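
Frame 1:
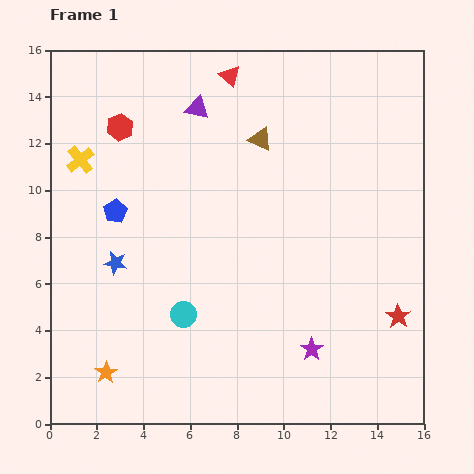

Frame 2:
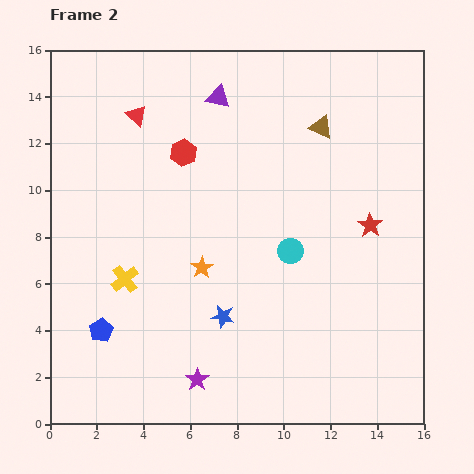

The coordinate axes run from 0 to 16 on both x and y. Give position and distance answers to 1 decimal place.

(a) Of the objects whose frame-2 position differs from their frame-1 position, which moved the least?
the purple triangle

(moved 1.0)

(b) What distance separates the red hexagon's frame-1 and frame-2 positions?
2.9

The red hexagon moved from (3.0, 12.7) to (5.7, 11.6), a distance of √(2.7² + 1.1²) ≈ 2.9.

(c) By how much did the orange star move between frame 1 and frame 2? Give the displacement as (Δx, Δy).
(4.1, 4.5)

The orange star was at (2.4, 2.2) in frame 1 and (6.5, 6.7) in frame 2.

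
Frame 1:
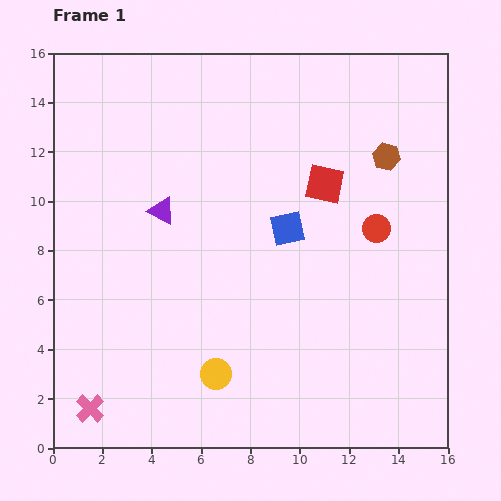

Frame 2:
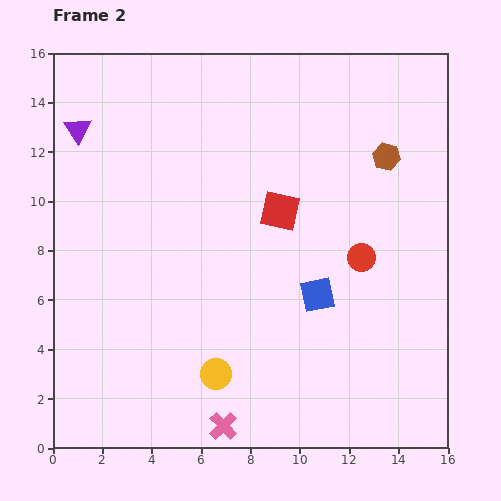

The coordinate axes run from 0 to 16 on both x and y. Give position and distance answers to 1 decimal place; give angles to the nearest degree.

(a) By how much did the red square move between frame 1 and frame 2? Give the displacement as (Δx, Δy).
(-1.8, -1.1)

The red square was at (11.0, 10.7) in frame 1 and (9.2, 9.6) in frame 2.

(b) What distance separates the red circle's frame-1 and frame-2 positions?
1.3

The red circle moved from (13.1, 8.9) to (12.5, 7.7), a distance of √(0.6² + 1.2²) ≈ 1.3.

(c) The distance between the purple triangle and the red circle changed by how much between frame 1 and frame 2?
+3.9

Distance in frame 1: 8.7. Distance in frame 2: 12.6.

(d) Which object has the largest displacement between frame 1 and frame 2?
the pink cross

(moved 5.4; next 4.7)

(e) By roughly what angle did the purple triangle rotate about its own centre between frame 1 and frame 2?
29° clockwise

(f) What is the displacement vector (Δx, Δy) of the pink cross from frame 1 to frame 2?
(5.4, -0.7)

The pink cross was at (1.5, 1.6) in frame 1 and (6.9, 0.9) in frame 2.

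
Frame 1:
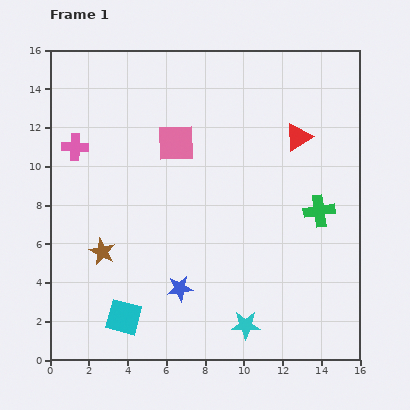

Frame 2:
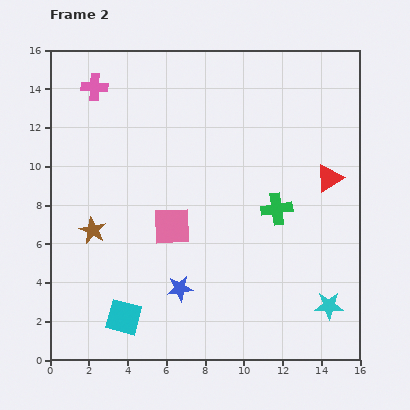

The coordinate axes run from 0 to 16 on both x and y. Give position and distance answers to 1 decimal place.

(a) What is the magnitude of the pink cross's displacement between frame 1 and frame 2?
3.3

The pink cross moved from (1.3, 11.0) to (2.3, 14.1), a distance of √(1.0² + 3.1²) ≈ 3.3.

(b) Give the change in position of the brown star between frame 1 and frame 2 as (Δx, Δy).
(-0.5, 1.1)

The brown star was at (2.7, 5.6) in frame 1 and (2.2, 6.7) in frame 2.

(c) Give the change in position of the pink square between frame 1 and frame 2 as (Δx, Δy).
(-0.2, -4.3)

The pink square was at (6.5, 11.2) in frame 1 and (6.3, 6.9) in frame 2.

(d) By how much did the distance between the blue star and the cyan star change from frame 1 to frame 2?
+3.9

Distance in frame 1: 3.9. Distance in frame 2: 7.8.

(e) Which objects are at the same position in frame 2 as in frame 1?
the cyan square, the blue star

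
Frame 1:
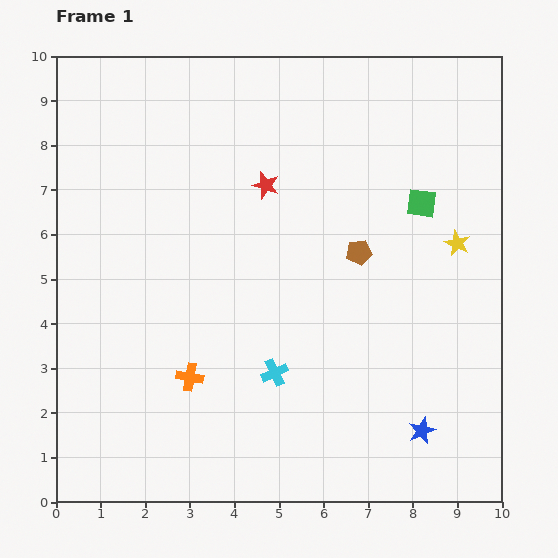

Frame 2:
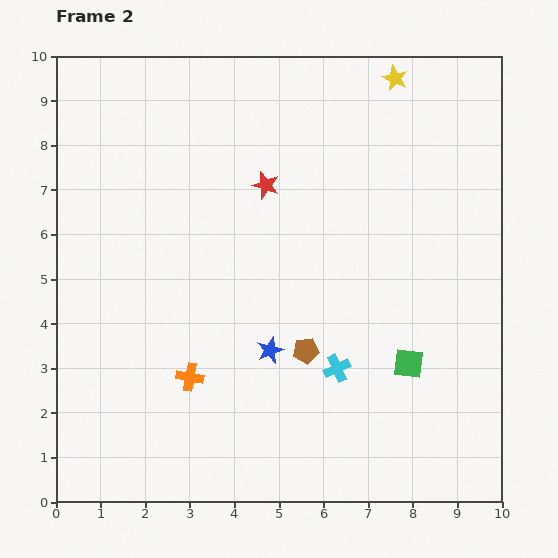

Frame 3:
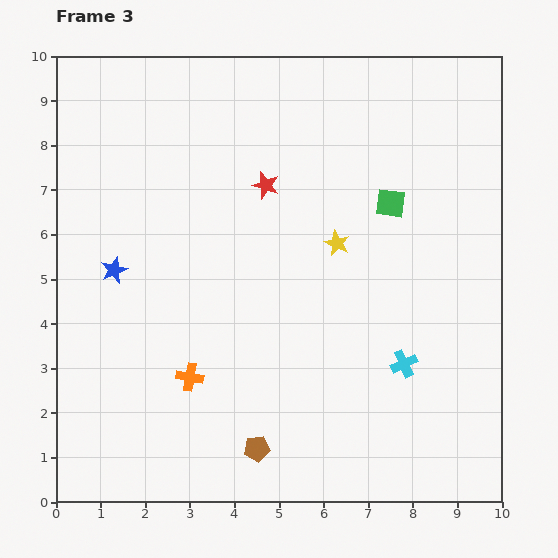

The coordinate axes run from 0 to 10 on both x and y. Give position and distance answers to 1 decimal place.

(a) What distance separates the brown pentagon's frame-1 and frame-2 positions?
2.5

The brown pentagon moved from (6.8, 5.6) to (5.6, 3.4), a distance of √(1.2² + 2.2²) ≈ 2.5.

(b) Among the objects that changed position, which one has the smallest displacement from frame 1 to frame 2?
the cyan cross

(moved 1.4)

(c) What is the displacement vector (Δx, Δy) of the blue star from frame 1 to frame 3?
(-6.9, 3.6)

The blue star was at (8.2, 1.6) in frame 1 and (1.3, 5.2) in frame 3.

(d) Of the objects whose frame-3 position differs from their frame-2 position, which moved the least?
the cyan cross

(moved 1.5)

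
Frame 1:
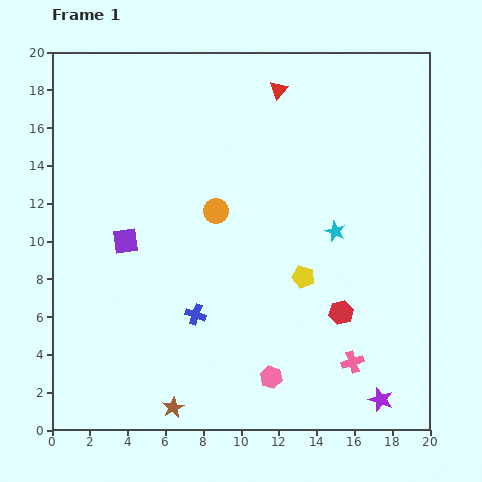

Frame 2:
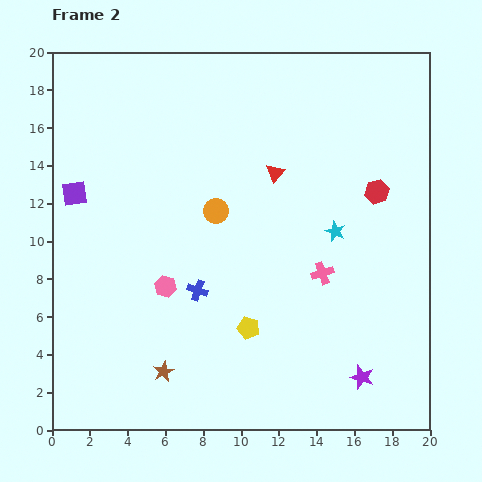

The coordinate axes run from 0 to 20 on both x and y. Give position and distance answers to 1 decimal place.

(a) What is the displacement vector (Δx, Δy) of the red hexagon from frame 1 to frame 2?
(1.9, 6.4)

The red hexagon was at (15.3, 6.2) in frame 1 and (17.2, 12.6) in frame 2.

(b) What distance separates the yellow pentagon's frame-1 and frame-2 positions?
4.0

The yellow pentagon moved from (13.3, 8.1) to (10.4, 5.4), a distance of √(2.9² + 2.7²) ≈ 4.0.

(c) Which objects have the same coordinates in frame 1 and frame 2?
the orange circle, the cyan star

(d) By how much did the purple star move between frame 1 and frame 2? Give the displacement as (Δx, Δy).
(-1.0, 1.2)

The purple star was at (17.4, 1.6) in frame 1 and (16.4, 2.8) in frame 2.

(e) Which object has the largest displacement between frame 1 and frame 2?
the pink hexagon

(moved 7.4; next 6.7)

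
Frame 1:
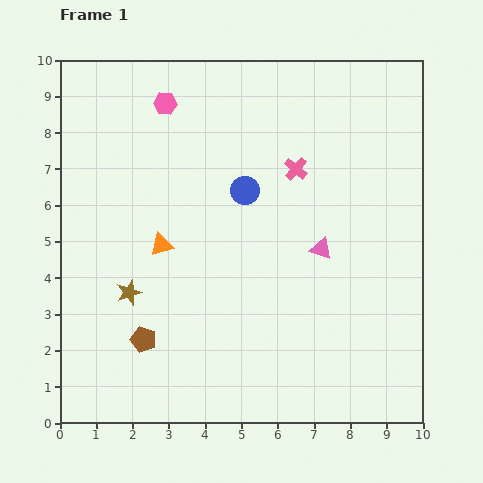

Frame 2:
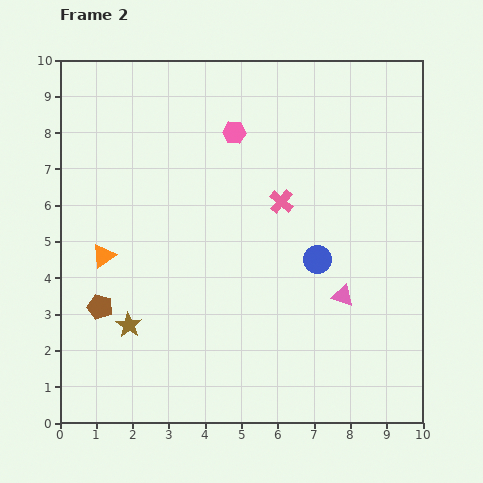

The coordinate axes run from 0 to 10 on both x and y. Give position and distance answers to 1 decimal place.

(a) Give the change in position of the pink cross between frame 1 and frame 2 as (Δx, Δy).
(-0.4, -0.9)

The pink cross was at (6.5, 7.0) in frame 1 and (6.1, 6.1) in frame 2.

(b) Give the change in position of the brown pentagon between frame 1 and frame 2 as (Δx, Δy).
(-1.2, 0.9)

The brown pentagon was at (2.3, 2.3) in frame 1 and (1.1, 3.2) in frame 2.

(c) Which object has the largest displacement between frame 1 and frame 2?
the blue circle

(moved 2.8; next 2.1)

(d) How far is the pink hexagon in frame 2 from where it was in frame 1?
2.1

The pink hexagon moved from (2.9, 8.8) to (4.8, 8.0), a distance of √(1.9² + 0.8²) ≈ 2.1.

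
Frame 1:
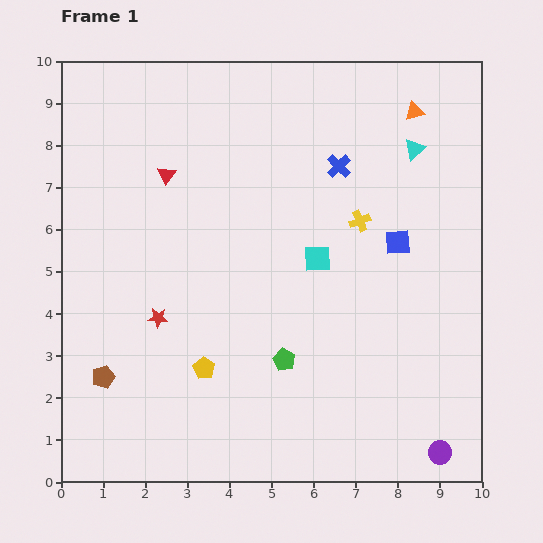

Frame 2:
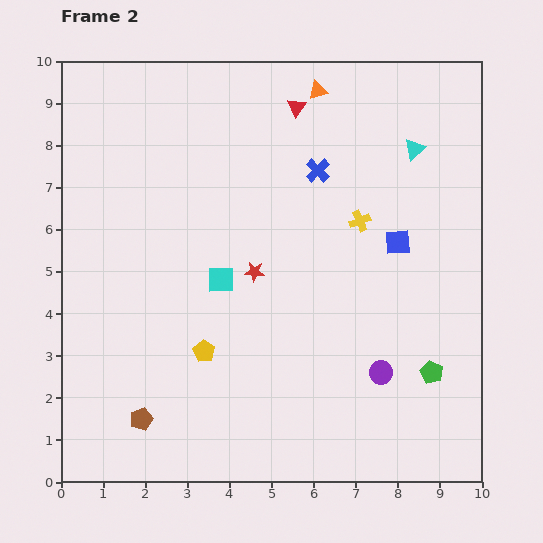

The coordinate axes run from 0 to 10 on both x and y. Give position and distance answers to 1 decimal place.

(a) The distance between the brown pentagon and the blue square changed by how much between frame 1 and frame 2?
-0.3

Distance in frame 1: 7.7. Distance in frame 2: 7.4.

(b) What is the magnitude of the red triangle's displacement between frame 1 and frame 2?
3.5

The red triangle moved from (2.5, 7.3) to (5.6, 8.9), a distance of √(3.1² + 1.6²) ≈ 3.5.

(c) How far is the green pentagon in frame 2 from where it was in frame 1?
3.5

The green pentagon moved from (5.3, 2.9) to (8.8, 2.6), a distance of √(3.5² + 0.3²) ≈ 3.5.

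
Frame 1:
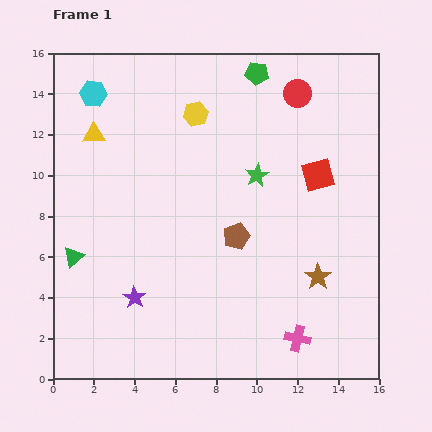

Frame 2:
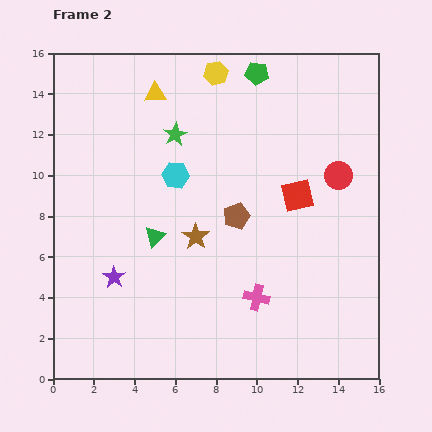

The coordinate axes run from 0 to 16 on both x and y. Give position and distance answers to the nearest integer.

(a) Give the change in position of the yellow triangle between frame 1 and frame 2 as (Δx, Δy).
(3, 2)

The yellow triangle was at (2, 12) in frame 1 and (5, 14) in frame 2.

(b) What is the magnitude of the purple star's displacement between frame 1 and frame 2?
1

The purple star moved from (4, 4) to (3, 5), a distance of √(1² + 1²) ≈ 1.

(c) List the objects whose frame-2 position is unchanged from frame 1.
the green pentagon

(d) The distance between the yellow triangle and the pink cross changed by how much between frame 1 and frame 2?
-3

Distance in frame 1: 14. Distance in frame 2: 11.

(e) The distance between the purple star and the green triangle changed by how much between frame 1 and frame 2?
-1

Distance in frame 1: 4. Distance in frame 2: 3.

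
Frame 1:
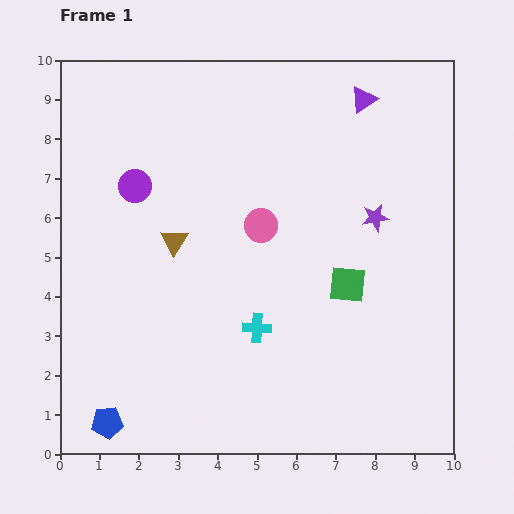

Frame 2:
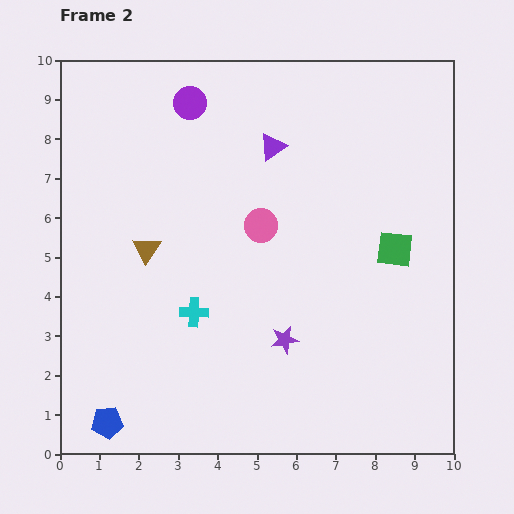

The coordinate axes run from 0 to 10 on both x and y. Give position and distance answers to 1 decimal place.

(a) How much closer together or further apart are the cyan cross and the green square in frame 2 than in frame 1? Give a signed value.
+2.8

Distance in frame 1: 2.5. Distance in frame 2: 5.3.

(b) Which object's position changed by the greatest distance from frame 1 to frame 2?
the purple star

(moved 3.9; next 2.6)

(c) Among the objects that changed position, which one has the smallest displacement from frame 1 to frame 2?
the brown triangle

(moved 0.7)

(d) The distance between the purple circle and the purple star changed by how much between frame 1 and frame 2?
+0.3

Distance in frame 1: 6.2. Distance in frame 2: 6.5.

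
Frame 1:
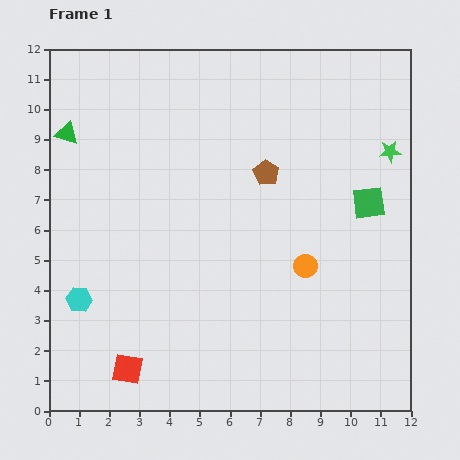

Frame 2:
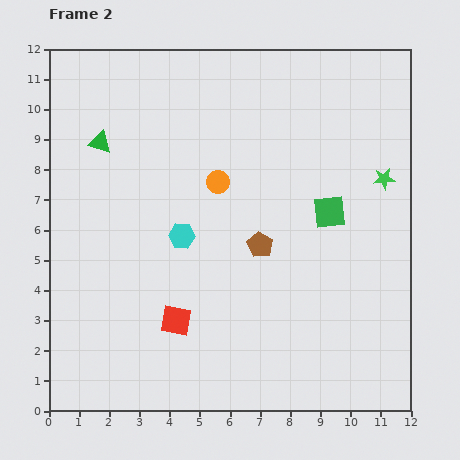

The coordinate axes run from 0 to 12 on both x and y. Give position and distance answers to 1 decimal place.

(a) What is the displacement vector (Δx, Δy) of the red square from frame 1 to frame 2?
(1.6, 1.6)

The red square was at (2.6, 1.4) in frame 1 and (4.2, 3.0) in frame 2.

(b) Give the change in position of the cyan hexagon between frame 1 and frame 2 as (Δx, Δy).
(3.4, 2.1)

The cyan hexagon was at (1.0, 3.7) in frame 1 and (4.4, 5.8) in frame 2.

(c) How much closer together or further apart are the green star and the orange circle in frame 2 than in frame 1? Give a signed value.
+0.8

Distance in frame 1: 4.7. Distance in frame 2: 5.5.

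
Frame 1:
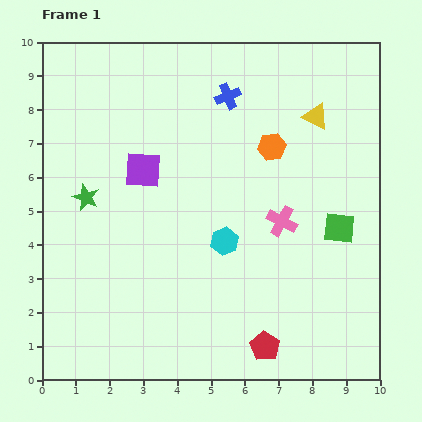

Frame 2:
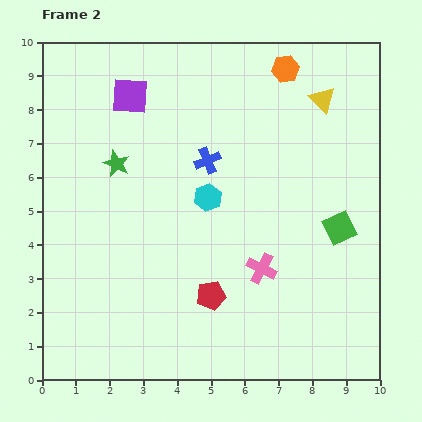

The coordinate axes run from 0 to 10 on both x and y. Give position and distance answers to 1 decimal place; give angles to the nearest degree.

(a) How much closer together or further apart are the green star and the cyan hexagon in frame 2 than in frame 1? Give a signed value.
-1.4

Distance in frame 1: 4.3. Distance in frame 2: 2.9.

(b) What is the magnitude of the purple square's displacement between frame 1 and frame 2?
2.2

The purple square moved from (3.0, 6.2) to (2.6, 8.4), a distance of √(0.4² + 2.2²) ≈ 2.2.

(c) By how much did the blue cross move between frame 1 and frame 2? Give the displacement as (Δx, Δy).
(-0.6, -1.9)

The blue cross was at (5.5, 8.4) in frame 1 and (4.9, 6.5) in frame 2.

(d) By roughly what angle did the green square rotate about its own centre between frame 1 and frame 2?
32° counter-clockwise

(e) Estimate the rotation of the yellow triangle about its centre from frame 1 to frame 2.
19° clockwise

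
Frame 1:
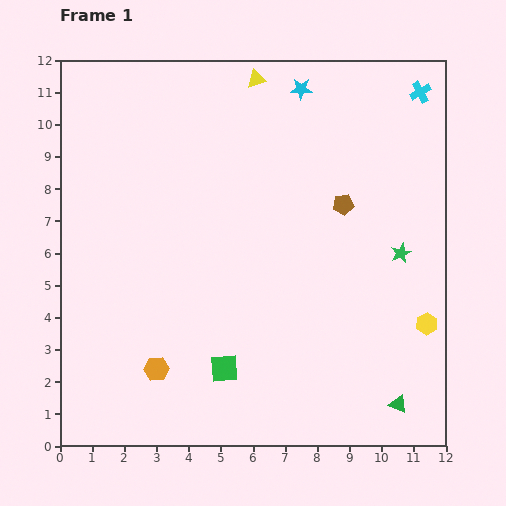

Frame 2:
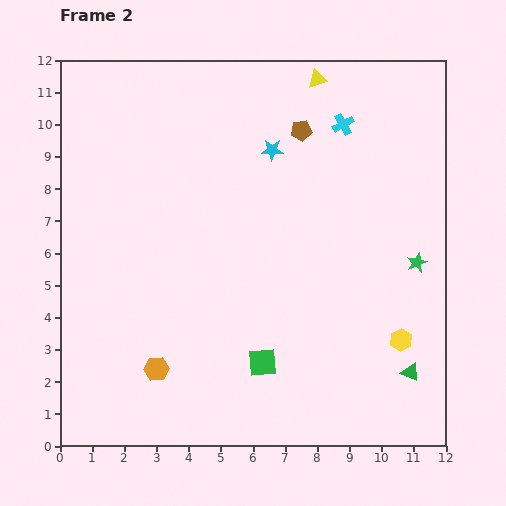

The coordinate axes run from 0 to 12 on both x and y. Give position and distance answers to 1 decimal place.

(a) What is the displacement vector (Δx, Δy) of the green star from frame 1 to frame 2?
(0.5, -0.3)

The green star was at (10.6, 6.0) in frame 1 and (11.1, 5.7) in frame 2.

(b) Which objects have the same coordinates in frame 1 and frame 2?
the orange hexagon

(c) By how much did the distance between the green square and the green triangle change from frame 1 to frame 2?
-0.9

Distance in frame 1: 5.5. Distance in frame 2: 4.6.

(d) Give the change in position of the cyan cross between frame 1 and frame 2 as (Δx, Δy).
(-2.4, -1.0)

The cyan cross was at (11.2, 11.0) in frame 1 and (8.8, 10.0) in frame 2.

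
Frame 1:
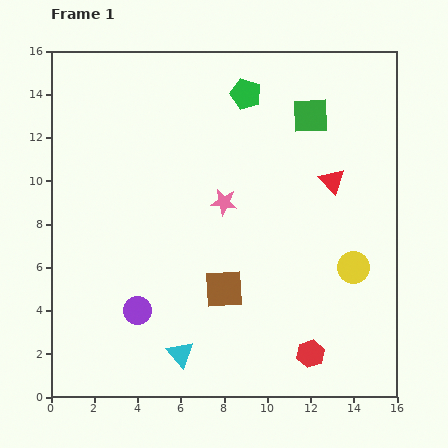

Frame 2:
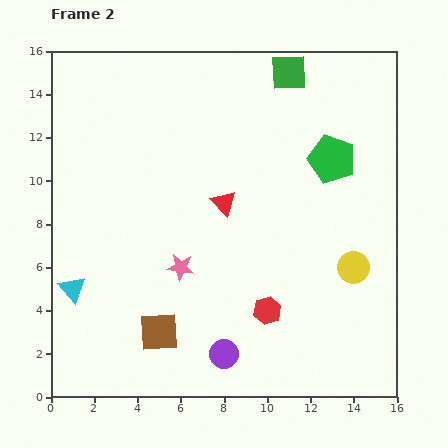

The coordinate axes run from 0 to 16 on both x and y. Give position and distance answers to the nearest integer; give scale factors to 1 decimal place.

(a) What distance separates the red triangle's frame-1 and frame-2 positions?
5

The red triangle moved from (13, 10) to (8, 9), a distance of √(5² + 1²) ≈ 5.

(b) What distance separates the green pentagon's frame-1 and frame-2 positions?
5

The green pentagon moved from (9, 14) to (13, 11), a distance of √(4² + 3²) ≈ 5.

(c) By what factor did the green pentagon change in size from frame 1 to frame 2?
1.5×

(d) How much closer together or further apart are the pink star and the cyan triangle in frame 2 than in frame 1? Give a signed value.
-2

Distance in frame 1: 7. Distance in frame 2: 5.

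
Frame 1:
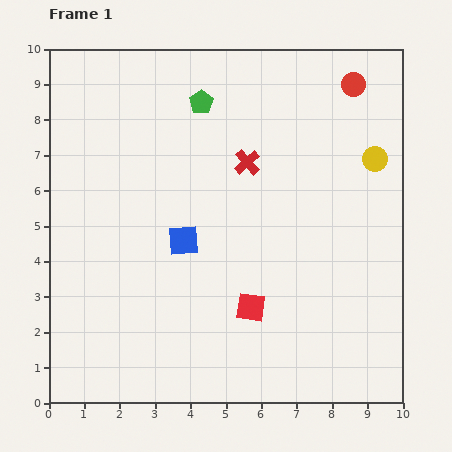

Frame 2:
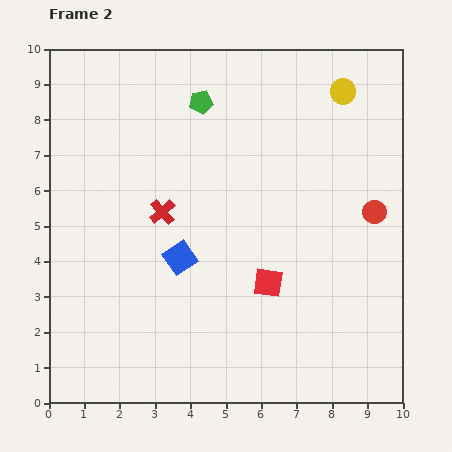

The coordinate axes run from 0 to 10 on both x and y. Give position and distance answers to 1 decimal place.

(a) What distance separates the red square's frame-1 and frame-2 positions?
0.9

The red square moved from (5.7, 2.7) to (6.2, 3.4), a distance of √(0.5² + 0.7²) ≈ 0.9.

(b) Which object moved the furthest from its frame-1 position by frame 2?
the red circle

(moved 3.6; next 2.8)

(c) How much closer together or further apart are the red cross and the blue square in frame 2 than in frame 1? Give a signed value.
-1.4

Distance in frame 1: 2.8. Distance in frame 2: 1.4.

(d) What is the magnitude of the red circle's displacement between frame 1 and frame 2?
3.6

The red circle moved from (8.6, 9.0) to (9.2, 5.4), a distance of √(0.6² + 3.6²) ≈ 3.6.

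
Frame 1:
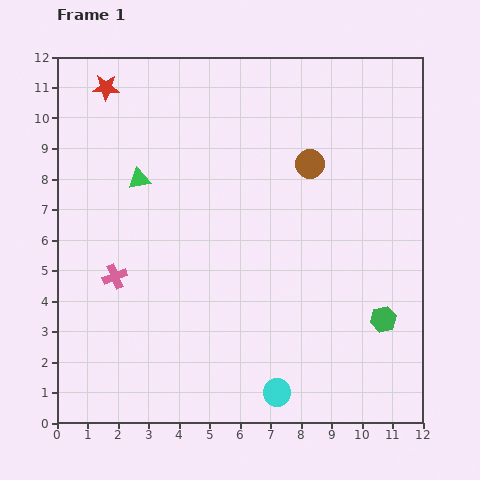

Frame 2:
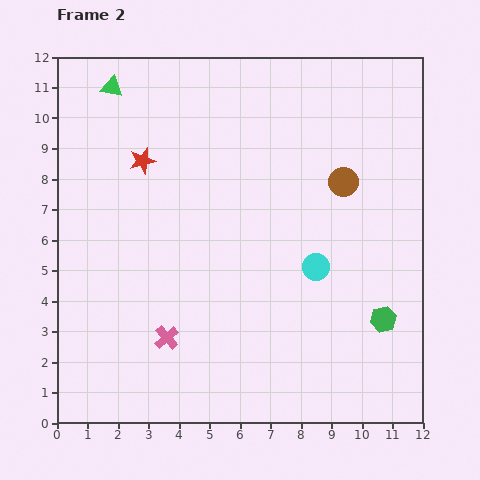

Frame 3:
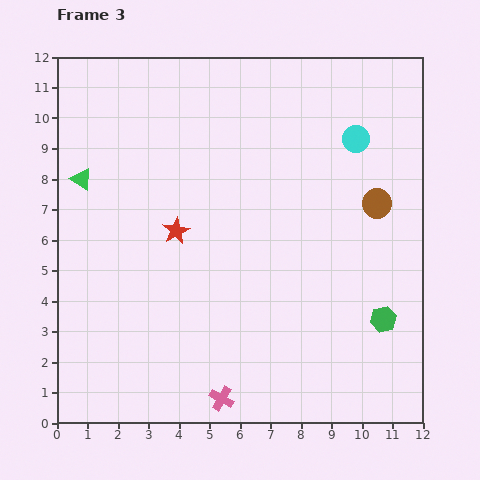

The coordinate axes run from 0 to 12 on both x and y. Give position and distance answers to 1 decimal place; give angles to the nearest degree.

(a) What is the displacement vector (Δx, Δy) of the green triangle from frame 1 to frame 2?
(-0.9, 3.0)

The green triangle was at (2.7, 8.0) in frame 1 and (1.8, 11.0) in frame 2.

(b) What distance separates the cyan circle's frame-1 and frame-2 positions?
4.3

The cyan circle moved from (7.2, 1.0) to (8.5, 5.1), a distance of √(1.3² + 4.1²) ≈ 4.3.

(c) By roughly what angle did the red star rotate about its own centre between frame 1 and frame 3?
31° counter-clockwise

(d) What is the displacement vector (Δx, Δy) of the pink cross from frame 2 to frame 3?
(1.8, -2.0)

The pink cross was at (3.6, 2.8) in frame 2 and (5.4, 0.8) in frame 3.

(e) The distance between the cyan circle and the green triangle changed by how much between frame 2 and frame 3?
+0.2

Distance in frame 2: 8.9. Distance in frame 3: 9.1.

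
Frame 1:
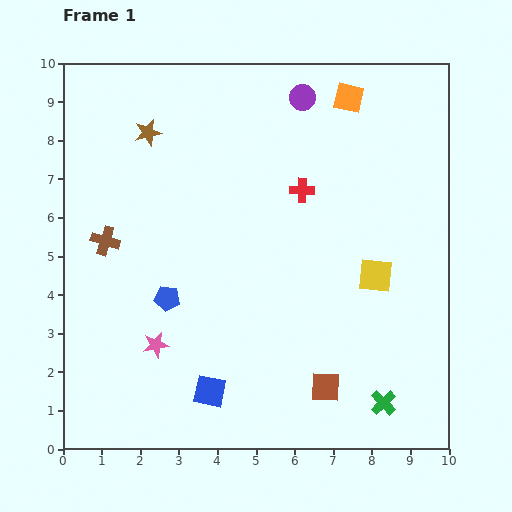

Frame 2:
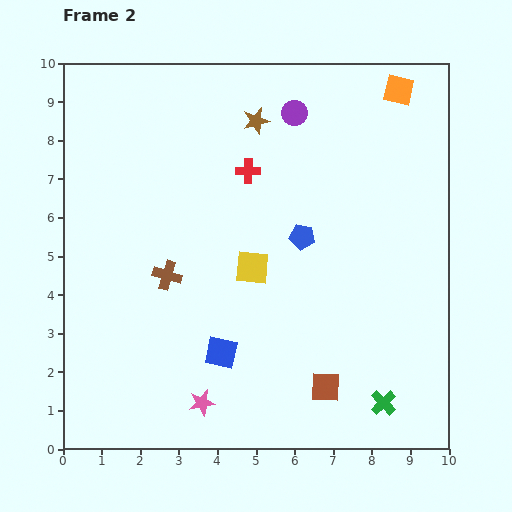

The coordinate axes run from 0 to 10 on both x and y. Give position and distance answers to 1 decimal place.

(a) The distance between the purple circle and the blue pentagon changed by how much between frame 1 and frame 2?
-3.1

Distance in frame 1: 6.3. Distance in frame 2: 3.2.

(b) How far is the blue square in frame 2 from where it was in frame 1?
1.0

The blue square moved from (3.8, 1.5) to (4.1, 2.5), a distance of √(0.3² + 1.0²) ≈ 1.0.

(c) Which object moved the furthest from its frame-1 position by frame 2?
the blue pentagon

(moved 3.8; next 3.2)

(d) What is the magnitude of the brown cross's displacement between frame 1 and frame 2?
1.8

The brown cross moved from (1.1, 5.4) to (2.7, 4.5), a distance of √(1.6² + 0.9²) ≈ 1.8.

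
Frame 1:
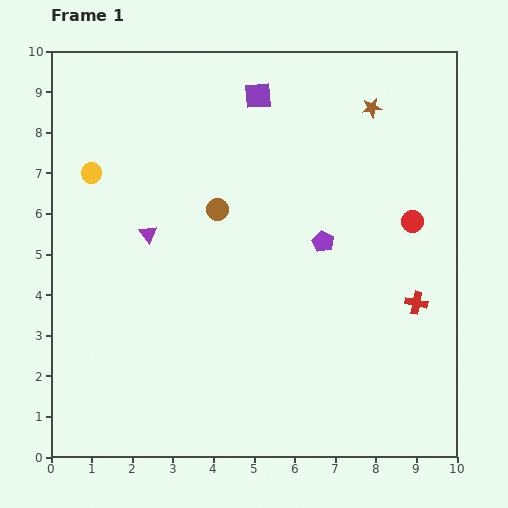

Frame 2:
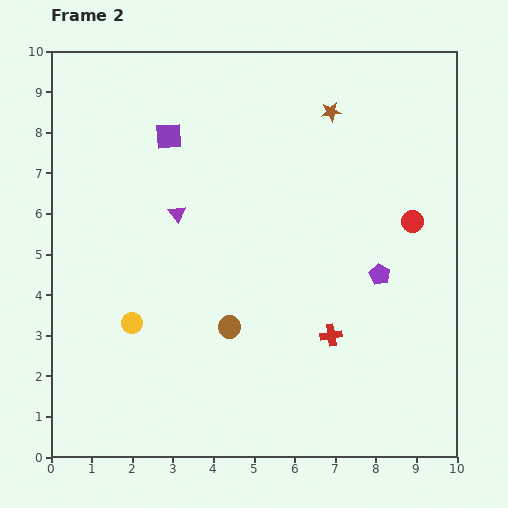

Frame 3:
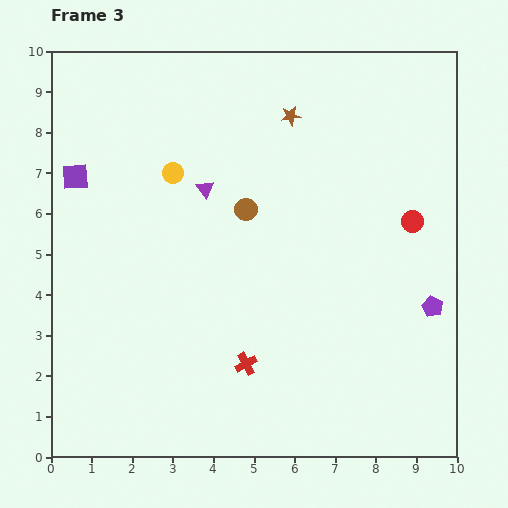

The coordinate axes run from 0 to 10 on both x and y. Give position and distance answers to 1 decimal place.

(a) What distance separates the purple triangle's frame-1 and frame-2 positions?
0.9

The purple triangle moved from (2.4, 5.5) to (3.1, 6.0), a distance of √(0.7² + 0.5²) ≈ 0.9.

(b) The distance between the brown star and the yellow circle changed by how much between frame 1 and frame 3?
-3.9

Distance in frame 1: 7.1. Distance in frame 3: 3.2.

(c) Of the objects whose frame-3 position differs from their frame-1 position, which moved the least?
the brown circle

(moved 0.7)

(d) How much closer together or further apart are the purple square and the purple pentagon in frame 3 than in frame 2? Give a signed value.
+3.2

Distance in frame 2: 6.2. Distance in frame 3: 9.4.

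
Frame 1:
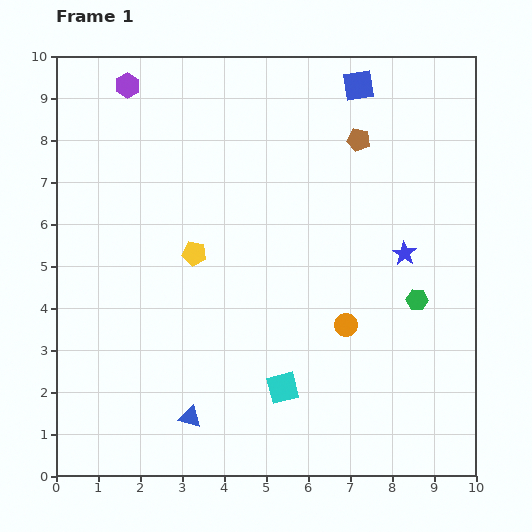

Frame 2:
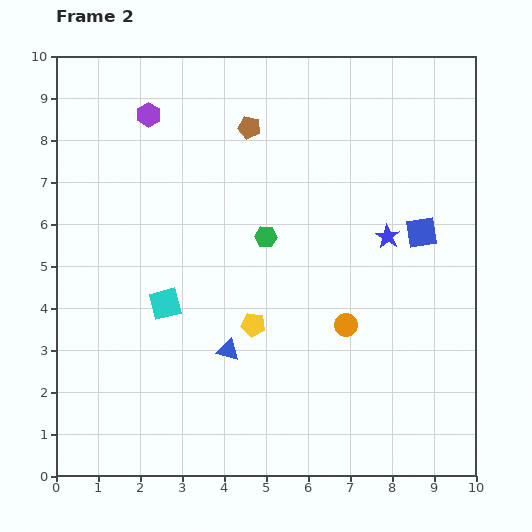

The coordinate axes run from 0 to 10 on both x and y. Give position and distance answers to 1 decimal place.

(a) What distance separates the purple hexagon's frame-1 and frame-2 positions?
0.9

The purple hexagon moved from (1.7, 9.3) to (2.2, 8.6), a distance of √(0.5² + 0.7²) ≈ 0.9.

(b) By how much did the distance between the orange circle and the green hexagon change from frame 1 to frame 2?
+1.0

Distance in frame 1: 1.8. Distance in frame 2: 2.8.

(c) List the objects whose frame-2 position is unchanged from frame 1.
the orange circle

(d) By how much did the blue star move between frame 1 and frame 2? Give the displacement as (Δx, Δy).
(-0.4, 0.4)

The blue star was at (8.3, 5.3) in frame 1 and (7.9, 5.7) in frame 2.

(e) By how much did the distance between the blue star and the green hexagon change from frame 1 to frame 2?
+1.8

Distance in frame 1: 1.1. Distance in frame 2: 2.9.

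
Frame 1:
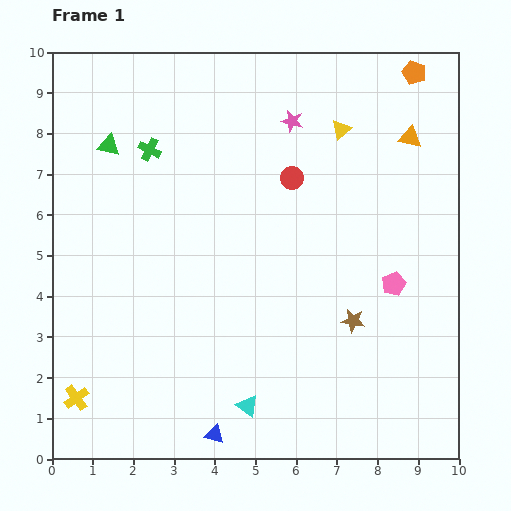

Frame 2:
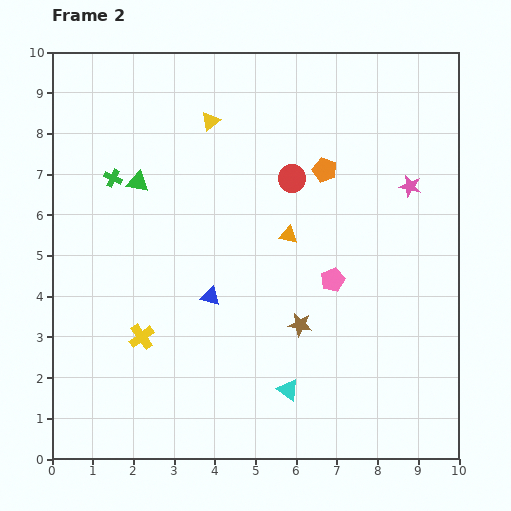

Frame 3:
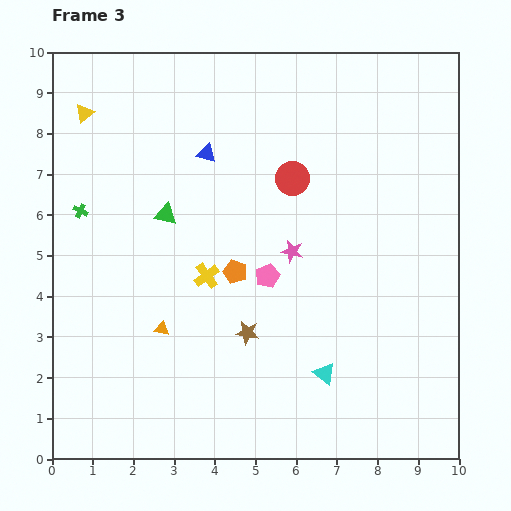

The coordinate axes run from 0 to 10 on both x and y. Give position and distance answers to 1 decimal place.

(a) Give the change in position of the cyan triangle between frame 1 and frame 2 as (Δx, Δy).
(1.0, 0.4)

The cyan triangle was at (4.8, 1.3) in frame 1 and (5.8, 1.7) in frame 2.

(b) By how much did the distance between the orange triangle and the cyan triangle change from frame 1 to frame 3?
-3.6

Distance in frame 1: 7.7. Distance in frame 3: 4.1.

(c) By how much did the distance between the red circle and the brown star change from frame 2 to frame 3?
+0.4

Distance in frame 2: 3.6. Distance in frame 3: 4.0.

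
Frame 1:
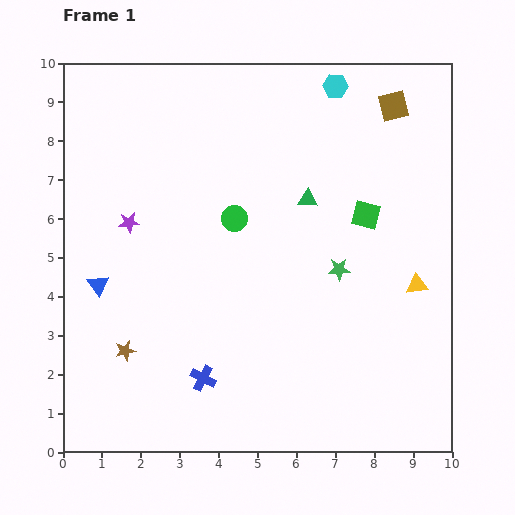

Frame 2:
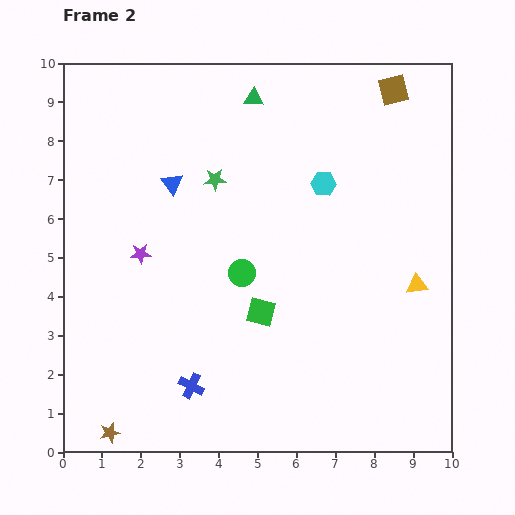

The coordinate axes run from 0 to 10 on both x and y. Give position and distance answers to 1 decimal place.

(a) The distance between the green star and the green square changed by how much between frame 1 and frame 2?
+2.0

Distance in frame 1: 1.6. Distance in frame 2: 3.6.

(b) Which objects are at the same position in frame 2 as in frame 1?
the yellow triangle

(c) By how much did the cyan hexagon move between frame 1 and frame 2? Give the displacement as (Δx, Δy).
(-0.3, -2.5)

The cyan hexagon was at (7.0, 9.4) in frame 1 and (6.7, 6.9) in frame 2.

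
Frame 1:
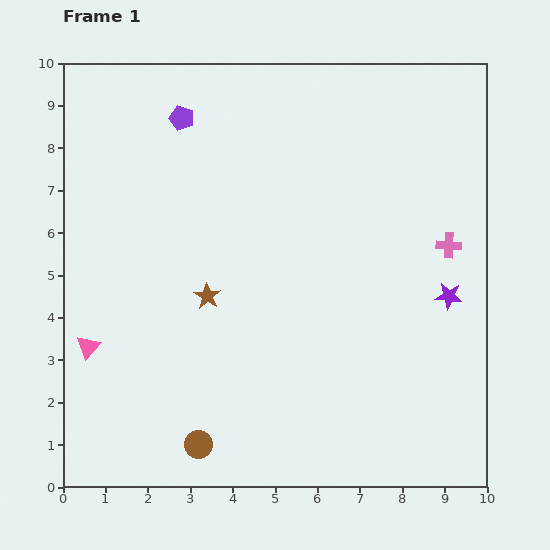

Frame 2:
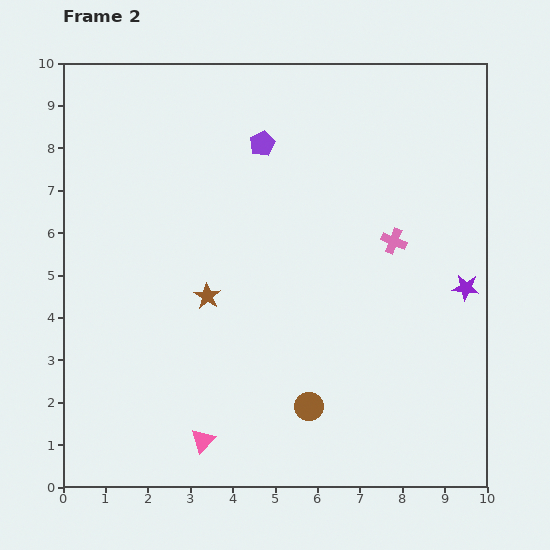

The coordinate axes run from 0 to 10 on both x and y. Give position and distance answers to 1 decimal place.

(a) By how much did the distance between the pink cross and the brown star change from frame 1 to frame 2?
-1.2

Distance in frame 1: 5.8. Distance in frame 2: 4.6.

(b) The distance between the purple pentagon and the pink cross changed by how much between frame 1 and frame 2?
-3.1

Distance in frame 1: 7.0. Distance in frame 2: 3.9.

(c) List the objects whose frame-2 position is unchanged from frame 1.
the brown star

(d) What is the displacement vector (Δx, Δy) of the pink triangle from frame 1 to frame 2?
(2.7, -2.2)

The pink triangle was at (0.6, 3.3) in frame 1 and (3.3, 1.1) in frame 2.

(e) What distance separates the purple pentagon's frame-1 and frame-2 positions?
2.0

The purple pentagon moved from (2.8, 8.7) to (4.7, 8.1), a distance of √(1.9² + 0.6²) ≈ 2.0.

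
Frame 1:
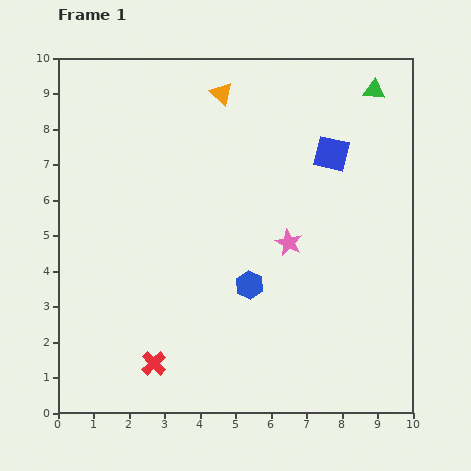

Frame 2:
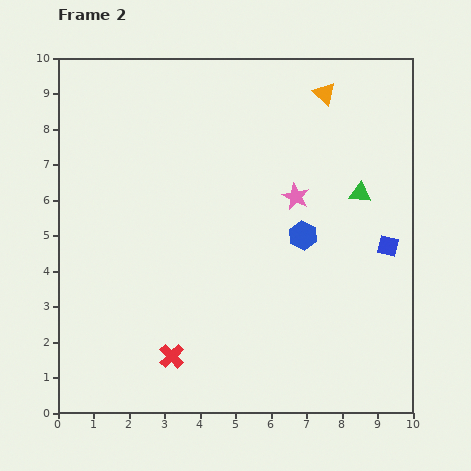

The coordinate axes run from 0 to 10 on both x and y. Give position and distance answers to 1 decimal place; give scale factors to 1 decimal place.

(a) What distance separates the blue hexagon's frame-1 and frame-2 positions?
2.1

The blue hexagon moved from (5.4, 3.6) to (6.9, 5.0), a distance of √(1.5² + 1.4²) ≈ 2.1.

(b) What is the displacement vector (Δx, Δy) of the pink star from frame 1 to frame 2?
(0.2, 1.3)

The pink star was at (6.5, 4.8) in frame 1 and (6.7, 6.1) in frame 2.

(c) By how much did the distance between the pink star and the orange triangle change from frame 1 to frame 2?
-1.6

Distance in frame 1: 4.6. Distance in frame 2: 3.0.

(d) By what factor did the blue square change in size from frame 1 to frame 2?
0.6×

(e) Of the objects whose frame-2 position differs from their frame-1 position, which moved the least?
the red cross

(moved 0.5)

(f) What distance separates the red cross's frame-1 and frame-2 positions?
0.5

The red cross moved from (2.7, 1.4) to (3.2, 1.6), a distance of √(0.5² + 0.2²) ≈ 0.5.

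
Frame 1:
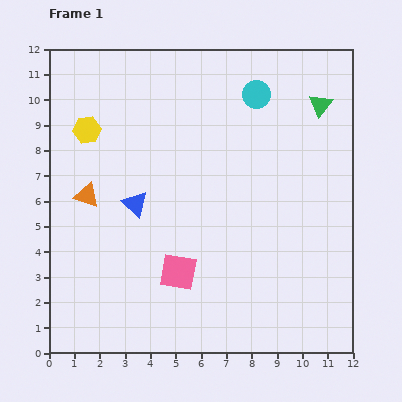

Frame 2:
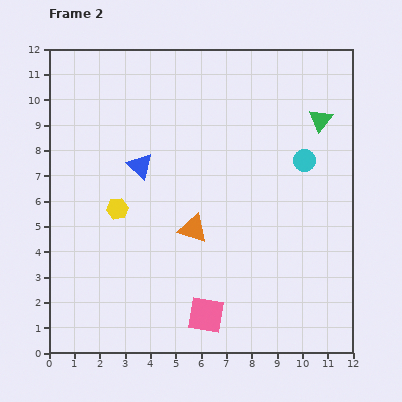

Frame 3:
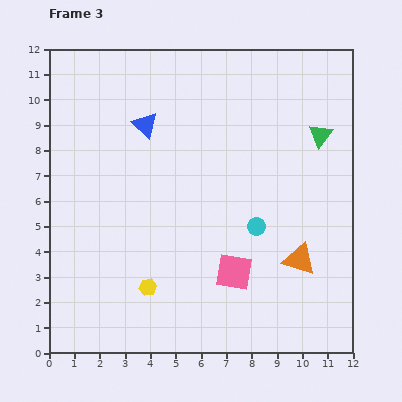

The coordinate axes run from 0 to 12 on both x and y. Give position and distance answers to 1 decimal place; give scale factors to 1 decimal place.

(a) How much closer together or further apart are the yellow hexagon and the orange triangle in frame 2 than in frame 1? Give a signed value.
+0.5

Distance in frame 1: 2.6. Distance in frame 2: 3.1.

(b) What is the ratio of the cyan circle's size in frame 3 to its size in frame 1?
0.7×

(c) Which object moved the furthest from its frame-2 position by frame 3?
the orange triangle

(moved 4.4; next 3.3)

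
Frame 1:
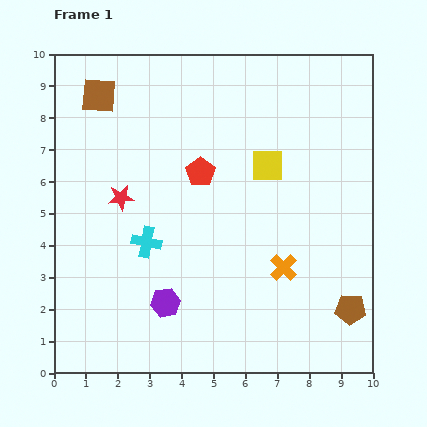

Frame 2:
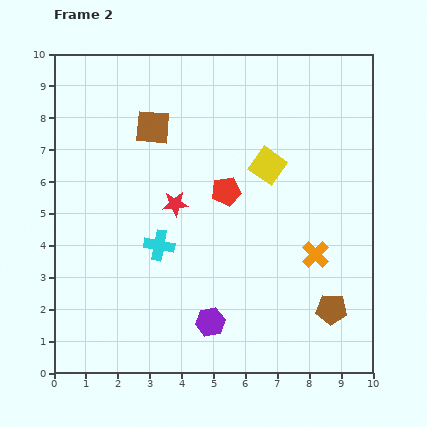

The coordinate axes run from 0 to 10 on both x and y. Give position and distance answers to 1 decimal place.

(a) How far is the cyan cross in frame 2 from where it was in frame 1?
0.4

The cyan cross moved from (2.9, 4.1) to (3.3, 4.0), a distance of √(0.4² + 0.1²) ≈ 0.4.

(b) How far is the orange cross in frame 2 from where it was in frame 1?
1.1

The orange cross moved from (7.2, 3.3) to (8.2, 3.7), a distance of √(1.0² + 0.4²) ≈ 1.1.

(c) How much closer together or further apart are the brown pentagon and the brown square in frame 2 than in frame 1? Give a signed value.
-2.4

Distance in frame 1: 10.4. Distance in frame 2: 8.0.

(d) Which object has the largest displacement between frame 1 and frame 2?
the brown square

(moved 2.0; next 1.7)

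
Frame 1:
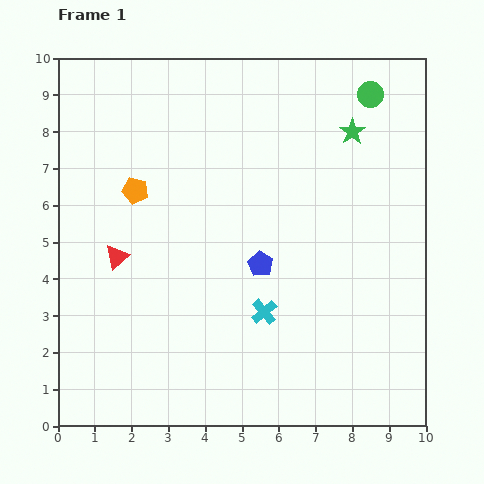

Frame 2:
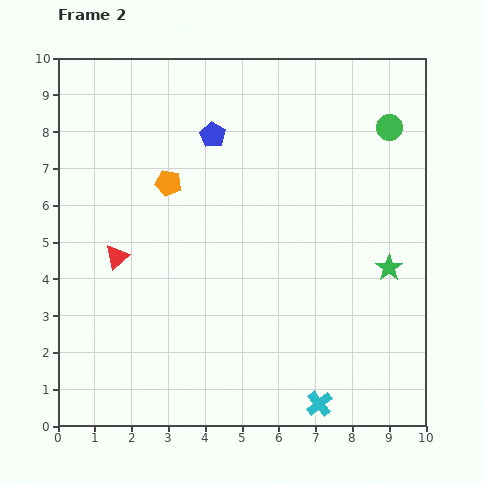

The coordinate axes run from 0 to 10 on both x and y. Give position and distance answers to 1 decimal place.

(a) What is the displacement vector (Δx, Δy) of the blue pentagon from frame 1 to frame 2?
(-1.3, 3.5)

The blue pentagon was at (5.5, 4.4) in frame 1 and (4.2, 7.9) in frame 2.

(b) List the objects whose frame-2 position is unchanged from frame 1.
the red triangle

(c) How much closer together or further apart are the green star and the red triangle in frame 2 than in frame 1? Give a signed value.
+0.2

Distance in frame 1: 7.2. Distance in frame 2: 7.4.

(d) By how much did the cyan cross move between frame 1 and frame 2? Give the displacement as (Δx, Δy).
(1.5, -2.5)

The cyan cross was at (5.6, 3.1) in frame 1 and (7.1, 0.6) in frame 2.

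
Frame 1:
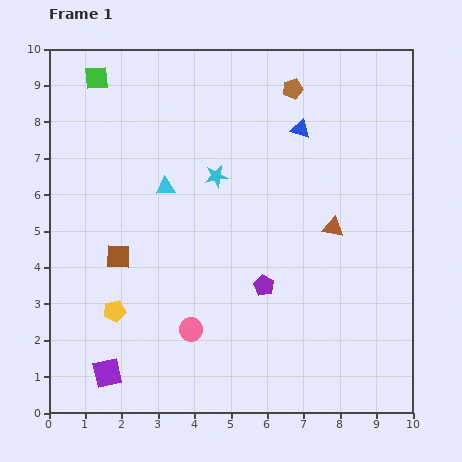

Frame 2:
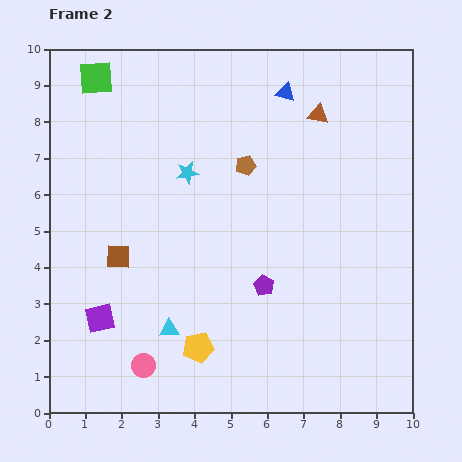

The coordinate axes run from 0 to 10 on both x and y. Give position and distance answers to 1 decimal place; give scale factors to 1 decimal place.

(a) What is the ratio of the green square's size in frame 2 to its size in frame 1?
1.4×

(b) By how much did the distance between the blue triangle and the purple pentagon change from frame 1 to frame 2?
+0.9

Distance in frame 1: 4.4. Distance in frame 2: 5.3.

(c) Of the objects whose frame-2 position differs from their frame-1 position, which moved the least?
the cyan star

(moved 0.8)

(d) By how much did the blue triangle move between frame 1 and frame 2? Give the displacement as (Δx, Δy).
(-0.4, 1.0)

The blue triangle was at (6.9, 7.8) in frame 1 and (6.5, 8.8) in frame 2.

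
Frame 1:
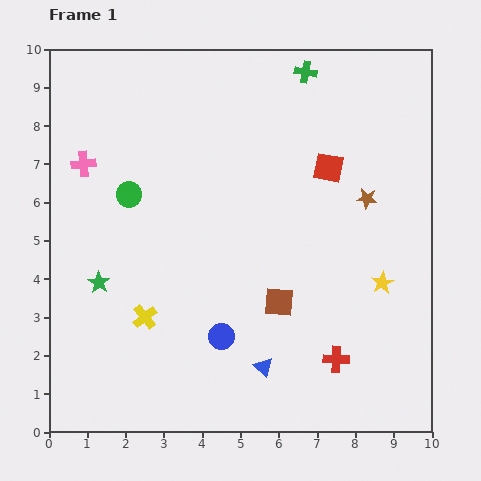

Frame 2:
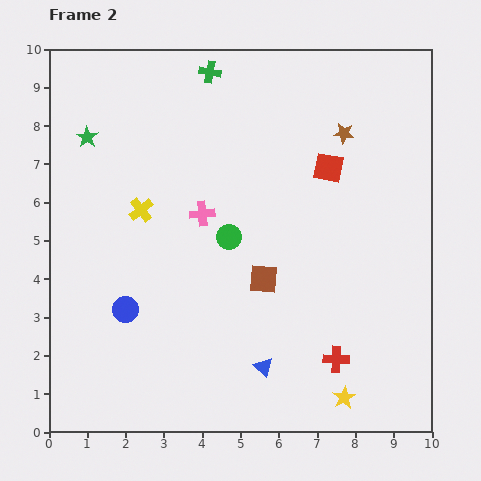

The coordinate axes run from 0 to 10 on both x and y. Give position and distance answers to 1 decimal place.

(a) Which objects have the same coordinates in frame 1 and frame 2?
the blue triangle, the red cross, the red square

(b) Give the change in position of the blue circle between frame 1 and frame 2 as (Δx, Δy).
(-2.5, 0.7)

The blue circle was at (4.5, 2.5) in frame 1 and (2.0, 3.2) in frame 2.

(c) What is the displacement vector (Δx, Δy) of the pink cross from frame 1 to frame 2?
(3.1, -1.3)

The pink cross was at (0.9, 7.0) in frame 1 and (4.0, 5.7) in frame 2.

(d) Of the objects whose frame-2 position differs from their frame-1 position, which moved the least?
the brown square

(moved 0.7)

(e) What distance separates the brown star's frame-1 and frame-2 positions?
1.8

The brown star moved from (8.3, 6.1) to (7.7, 7.8), a distance of √(0.6² + 1.7²) ≈ 1.8.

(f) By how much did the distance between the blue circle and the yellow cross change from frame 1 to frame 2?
+0.5

Distance in frame 1: 2.1. Distance in frame 2: 2.6.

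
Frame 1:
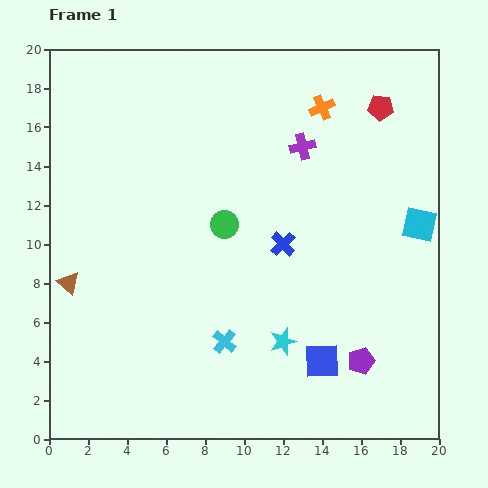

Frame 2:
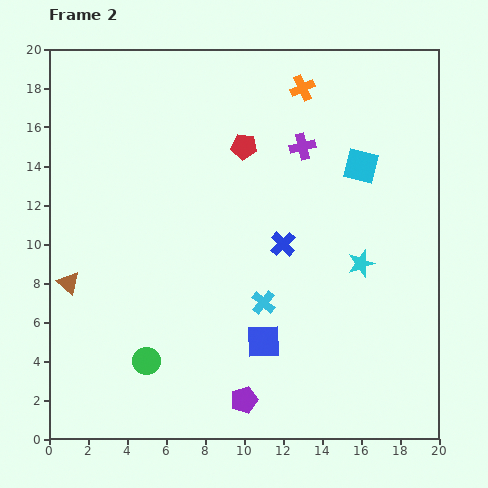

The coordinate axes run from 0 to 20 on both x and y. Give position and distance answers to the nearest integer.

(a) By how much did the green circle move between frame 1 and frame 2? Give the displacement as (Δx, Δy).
(-4, -7)

The green circle was at (9, 11) in frame 1 and (5, 4) in frame 2.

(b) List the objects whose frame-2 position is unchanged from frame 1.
the brown triangle, the blue cross, the purple cross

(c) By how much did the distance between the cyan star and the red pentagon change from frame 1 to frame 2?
-5

Distance in frame 1: 13. Distance in frame 2: 8.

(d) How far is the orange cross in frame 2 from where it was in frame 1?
1

The orange cross moved from (14, 17) to (13, 18), a distance of √(1² + 1²) ≈ 1.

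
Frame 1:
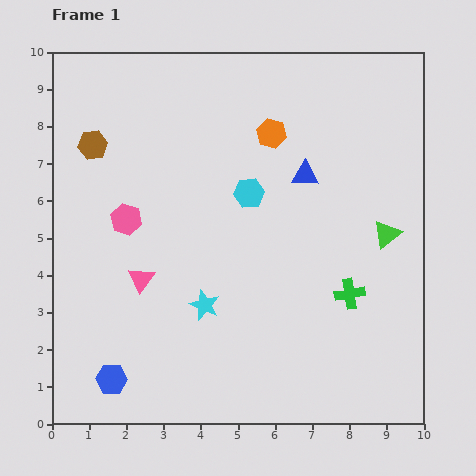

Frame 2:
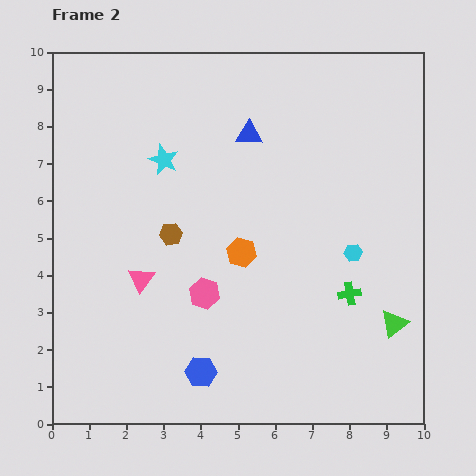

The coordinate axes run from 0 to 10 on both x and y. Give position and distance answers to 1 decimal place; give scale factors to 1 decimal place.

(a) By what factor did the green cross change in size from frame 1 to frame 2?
0.8×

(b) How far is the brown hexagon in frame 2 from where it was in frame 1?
3.2

The brown hexagon moved from (1.1, 7.5) to (3.2, 5.1), a distance of √(2.1² + 2.4²) ≈ 3.2.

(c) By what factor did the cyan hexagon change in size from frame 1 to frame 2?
0.6×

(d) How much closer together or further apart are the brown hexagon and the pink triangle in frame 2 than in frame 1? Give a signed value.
-2.4

Distance in frame 1: 3.8. Distance in frame 2: 1.4.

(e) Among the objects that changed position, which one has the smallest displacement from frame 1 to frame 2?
the blue triangle

(moved 1.9)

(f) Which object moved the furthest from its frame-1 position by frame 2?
the cyan star

(moved 4.1; next 3.3)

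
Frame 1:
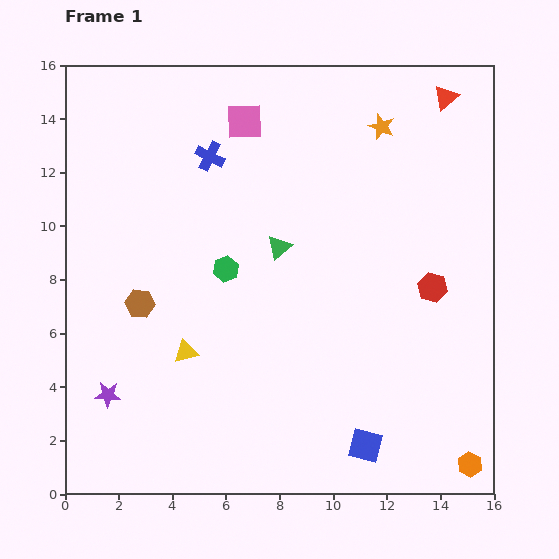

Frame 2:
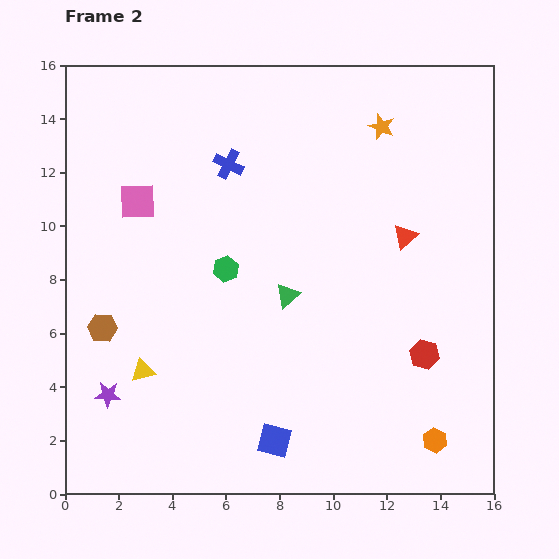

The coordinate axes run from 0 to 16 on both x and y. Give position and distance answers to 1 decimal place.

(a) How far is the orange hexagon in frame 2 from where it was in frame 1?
1.6

The orange hexagon moved from (15.1, 1.1) to (13.8, 2.0), a distance of √(1.3² + 0.9²) ≈ 1.6.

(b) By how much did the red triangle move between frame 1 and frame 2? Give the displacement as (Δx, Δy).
(-1.5, -5.2)

The red triangle was at (14.2, 14.8) in frame 1 and (12.7, 9.6) in frame 2.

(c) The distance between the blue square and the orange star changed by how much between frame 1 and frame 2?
+0.5

Distance in frame 1: 11.9. Distance in frame 2: 12.4.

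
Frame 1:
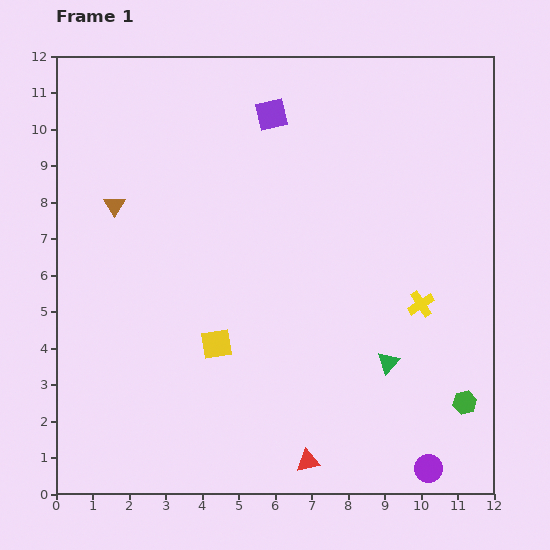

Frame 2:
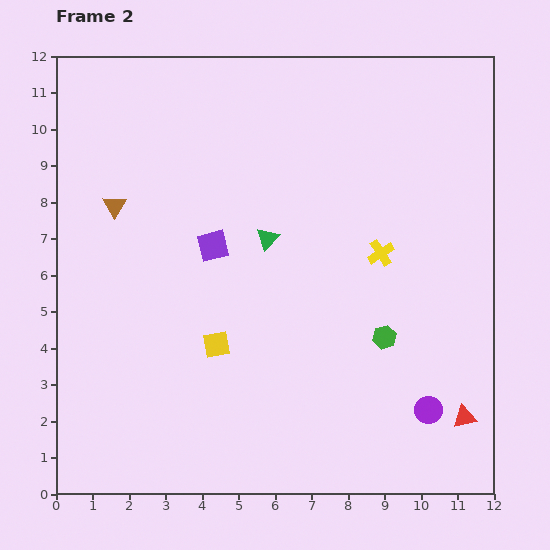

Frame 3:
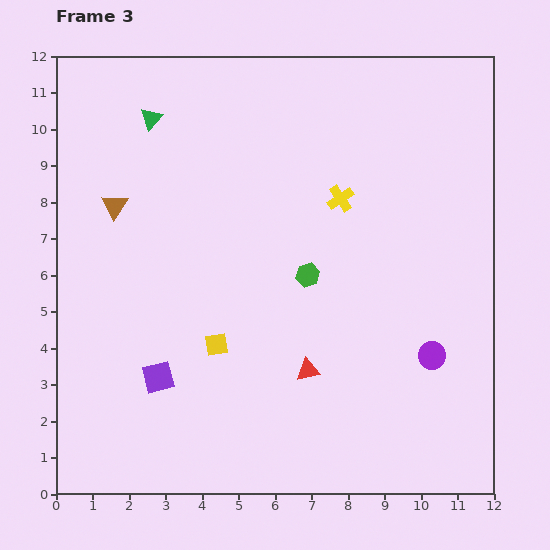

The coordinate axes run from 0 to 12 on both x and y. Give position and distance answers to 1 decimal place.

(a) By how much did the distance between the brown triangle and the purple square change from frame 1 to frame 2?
-2.1

Distance in frame 1: 5.0. Distance in frame 2: 2.9.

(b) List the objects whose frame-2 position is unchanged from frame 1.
the brown triangle, the yellow square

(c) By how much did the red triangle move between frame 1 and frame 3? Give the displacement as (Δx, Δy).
(0.0, 2.5)

The red triangle was at (6.9, 0.9) in frame 1 and (6.9, 3.4) in frame 3.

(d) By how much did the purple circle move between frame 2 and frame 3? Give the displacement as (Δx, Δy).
(0.1, 1.5)

The purple circle was at (10.2, 2.3) in frame 2 and (10.3, 3.8) in frame 3.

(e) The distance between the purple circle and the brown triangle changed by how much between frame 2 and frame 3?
-0.7

Distance in frame 2: 10.3. Distance in frame 3: 9.6.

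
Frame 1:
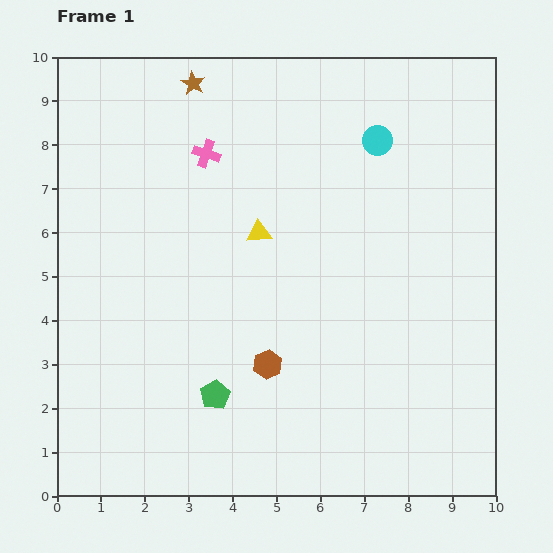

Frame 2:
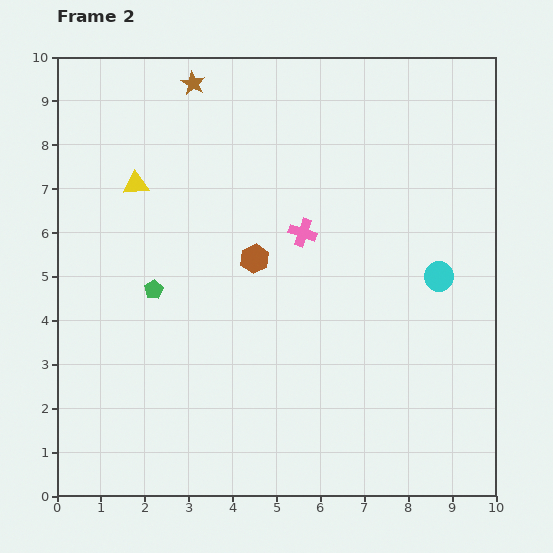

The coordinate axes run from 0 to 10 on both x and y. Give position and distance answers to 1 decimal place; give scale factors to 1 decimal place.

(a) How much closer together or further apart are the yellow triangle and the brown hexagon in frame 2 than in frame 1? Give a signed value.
+0.2

Distance in frame 1: 3.0. Distance in frame 2: 3.2.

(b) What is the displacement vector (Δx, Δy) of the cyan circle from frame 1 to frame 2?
(1.4, -3.1)

The cyan circle was at (7.3, 8.1) in frame 1 and (8.7, 5.0) in frame 2.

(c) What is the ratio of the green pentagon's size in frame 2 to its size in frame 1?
0.6×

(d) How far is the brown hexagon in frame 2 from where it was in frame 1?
2.4

The brown hexagon moved from (4.8, 3.0) to (4.5, 5.4), a distance of √(0.3² + 2.4²) ≈ 2.4.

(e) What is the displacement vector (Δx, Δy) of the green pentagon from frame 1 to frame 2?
(-1.4, 2.4)

The green pentagon was at (3.6, 2.3) in frame 1 and (2.2, 4.7) in frame 2.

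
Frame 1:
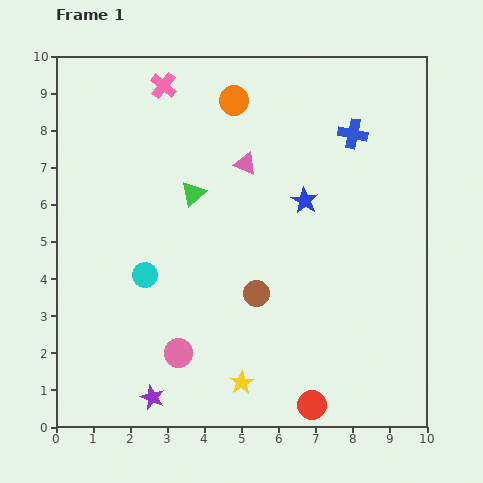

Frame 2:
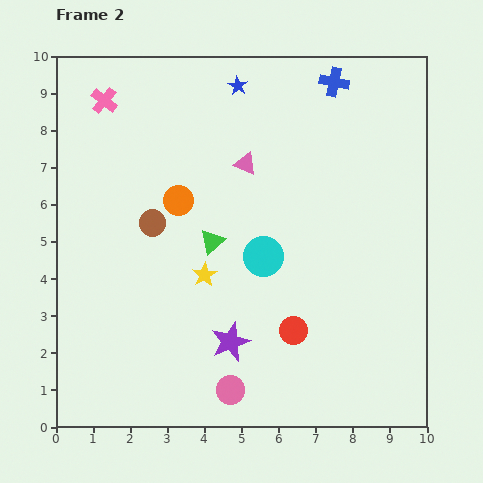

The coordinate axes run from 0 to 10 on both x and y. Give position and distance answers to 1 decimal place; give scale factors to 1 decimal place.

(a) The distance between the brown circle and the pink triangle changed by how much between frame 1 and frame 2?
-0.5

Distance in frame 1: 3.5. Distance in frame 2: 3.0.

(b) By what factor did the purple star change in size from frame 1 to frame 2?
1.6×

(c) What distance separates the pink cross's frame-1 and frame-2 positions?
1.6

The pink cross moved from (2.9, 9.2) to (1.3, 8.8), a distance of √(1.6² + 0.4²) ≈ 1.6.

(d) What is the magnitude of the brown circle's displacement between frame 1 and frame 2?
3.4

The brown circle moved from (5.4, 3.6) to (2.6, 5.5), a distance of √(2.8² + 1.9²) ≈ 3.4.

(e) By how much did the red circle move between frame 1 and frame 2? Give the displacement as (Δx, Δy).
(-0.5, 2.0)

The red circle was at (6.9, 0.6) in frame 1 and (6.4, 2.6) in frame 2.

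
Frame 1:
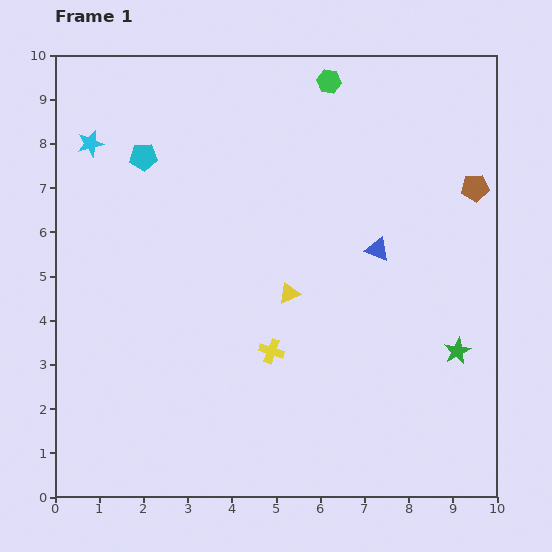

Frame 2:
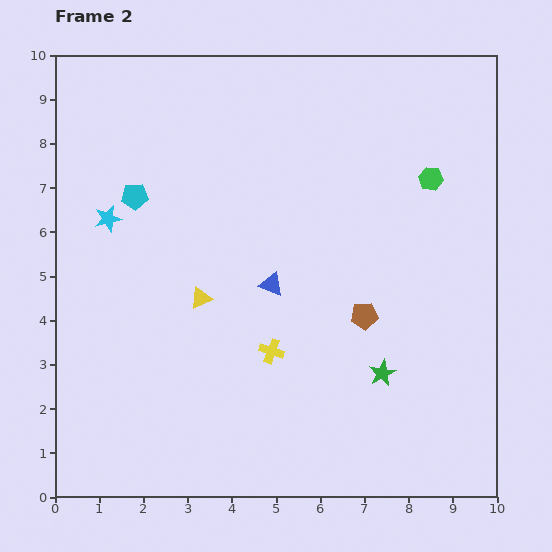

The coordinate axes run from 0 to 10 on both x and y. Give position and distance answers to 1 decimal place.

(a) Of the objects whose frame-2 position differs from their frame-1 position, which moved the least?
the cyan pentagon

(moved 0.9)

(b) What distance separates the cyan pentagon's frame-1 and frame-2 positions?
0.9

The cyan pentagon moved from (2.0, 7.7) to (1.8, 6.8), a distance of √(0.2² + 0.9²) ≈ 0.9.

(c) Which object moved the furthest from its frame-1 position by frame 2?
the brown pentagon

(moved 3.8; next 3.2)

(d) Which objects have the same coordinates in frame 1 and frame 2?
the yellow cross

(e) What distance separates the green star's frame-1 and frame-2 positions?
1.8

The green star moved from (9.1, 3.3) to (7.4, 2.8), a distance of √(1.7² + 0.5²) ≈ 1.8.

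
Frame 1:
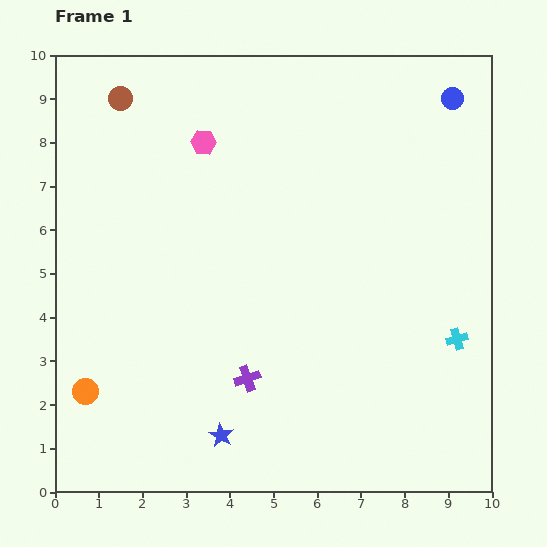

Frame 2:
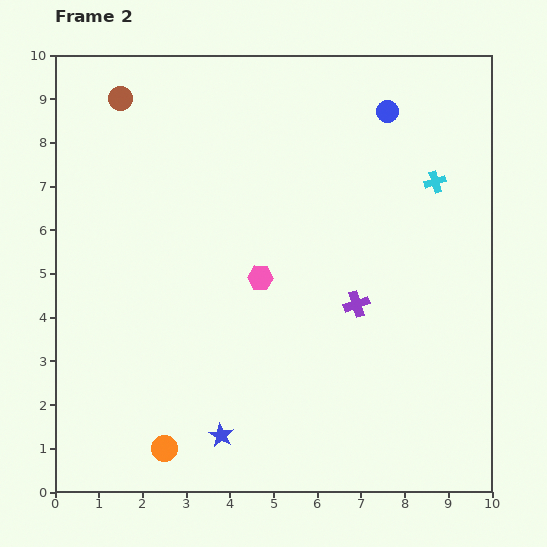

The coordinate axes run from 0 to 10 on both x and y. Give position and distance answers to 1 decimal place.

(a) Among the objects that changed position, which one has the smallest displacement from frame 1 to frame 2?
the blue circle

(moved 1.5)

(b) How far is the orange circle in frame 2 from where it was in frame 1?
2.2

The orange circle moved from (0.7, 2.3) to (2.5, 1.0), a distance of √(1.8² + 1.3²) ≈ 2.2.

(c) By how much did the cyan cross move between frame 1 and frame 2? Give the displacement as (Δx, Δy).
(-0.5, 3.6)

The cyan cross was at (9.2, 3.5) in frame 1 and (8.7, 7.1) in frame 2.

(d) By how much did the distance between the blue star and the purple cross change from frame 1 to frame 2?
+2.9

Distance in frame 1: 1.4. Distance in frame 2: 4.3.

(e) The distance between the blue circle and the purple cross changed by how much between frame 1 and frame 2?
-3.4

Distance in frame 1: 7.9. Distance in frame 2: 4.5.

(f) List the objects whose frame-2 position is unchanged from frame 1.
the brown circle, the blue star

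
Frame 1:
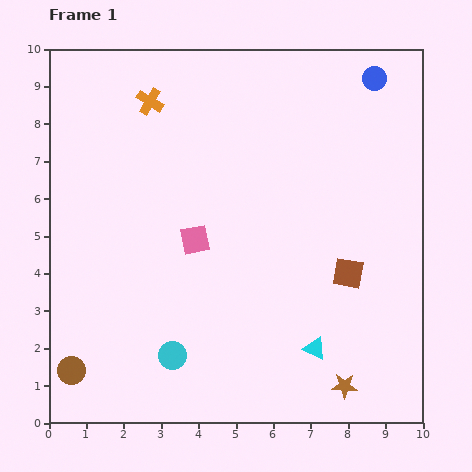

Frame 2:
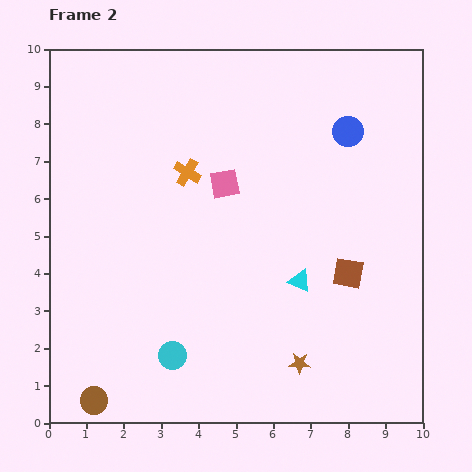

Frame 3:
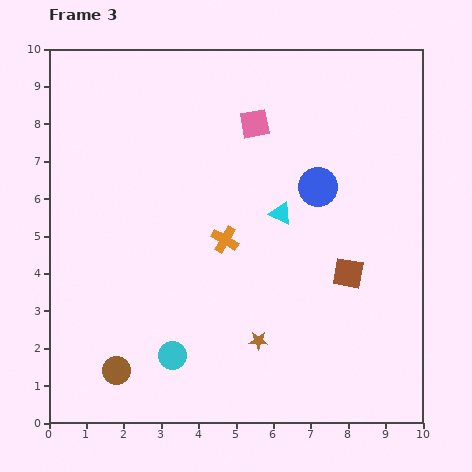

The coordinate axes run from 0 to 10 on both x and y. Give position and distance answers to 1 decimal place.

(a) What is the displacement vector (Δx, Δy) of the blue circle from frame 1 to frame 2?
(-0.7, -1.4)

The blue circle was at (8.7, 9.2) in frame 1 and (8.0, 7.8) in frame 2.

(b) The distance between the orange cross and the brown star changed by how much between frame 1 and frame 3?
-6.4

Distance in frame 1: 9.2. Distance in frame 3: 2.8.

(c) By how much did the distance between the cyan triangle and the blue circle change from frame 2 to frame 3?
-3.0

Distance in frame 2: 4.2. Distance in frame 3: 1.2.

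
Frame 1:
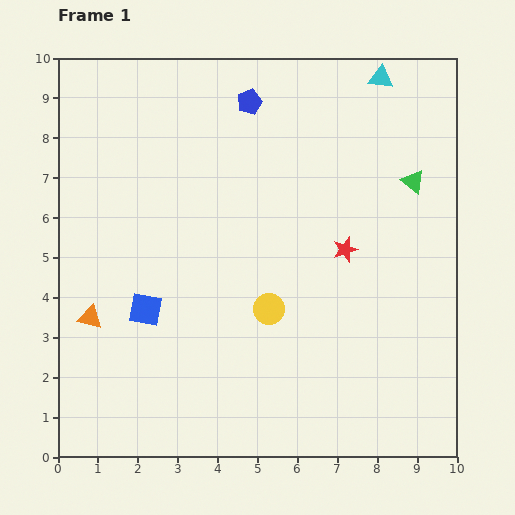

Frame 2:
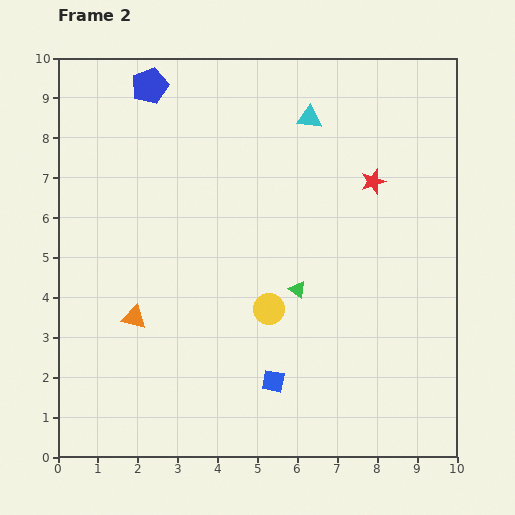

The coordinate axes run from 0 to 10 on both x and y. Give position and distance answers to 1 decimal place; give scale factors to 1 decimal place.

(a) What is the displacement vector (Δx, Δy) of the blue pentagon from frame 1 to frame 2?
(-2.5, 0.4)

The blue pentagon was at (4.8, 8.9) in frame 1 and (2.3, 9.3) in frame 2.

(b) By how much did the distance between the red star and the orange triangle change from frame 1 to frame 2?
+0.3

Distance in frame 1: 6.6. Distance in frame 2: 6.9.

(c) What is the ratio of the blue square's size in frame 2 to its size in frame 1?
0.7×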